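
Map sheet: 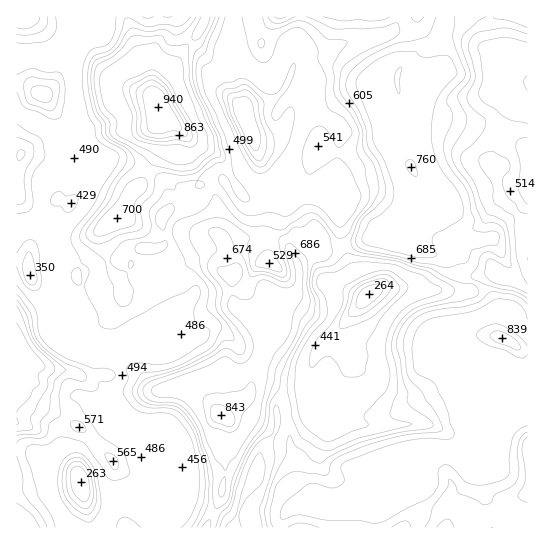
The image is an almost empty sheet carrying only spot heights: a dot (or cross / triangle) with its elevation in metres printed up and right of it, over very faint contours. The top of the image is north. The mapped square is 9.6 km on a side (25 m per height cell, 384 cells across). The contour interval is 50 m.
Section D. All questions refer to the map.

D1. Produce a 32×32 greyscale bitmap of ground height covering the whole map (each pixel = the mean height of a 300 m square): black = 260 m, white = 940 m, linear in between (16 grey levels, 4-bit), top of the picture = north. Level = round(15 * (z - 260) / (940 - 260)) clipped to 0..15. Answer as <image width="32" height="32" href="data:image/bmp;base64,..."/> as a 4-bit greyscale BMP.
<image width="32" height="32" href="data:image/bmp;base64,Qk12AgAAAAAAAHYAAAAoAAAAIAAAACAAAAABAAQAAAAAAAACAAATCwAAEwsAABAAAAAAAAAAAAAAABEREQAiIiIAMzMzAERERABVVVUAZmZmAHd3dwCIiIgAmZmZAKqqqgC7u7sAzMzMAN3d3QDu7u4A////AIdVRVVVV4VnmZqqqZmIiIh2UyRVVVaXV5qqqqqpiImIZUEVVVVWmFaaqqqqqpmZmGVBJWVVVplliYmqqqqqqqhlVFZlVVaqdXh3mqqqqqqoZlVlVVVYqpZ3ZWeJmqqqqJhmZVVVacyodlVVZneaqqqYdlVWd4rMuXZVVWZ4mqqqqXVVV5qqu7p1VVVWiaqqqqqHZVZ4qqqqhVVEVoqqqqqqdVVVVWiaqpZERFaaqqqrp1VVVVVVeJqnVERWmqqry5VVVVVVVWiqqWQzRoqqq7qFVVZmVVZ6qqqFMjVomaqqZVVWdmVWiqqqhUETVWeJmERVVnZlZpqZinVTI1Vod2Y0VVZmZmiahnqHZVZ4mYZlRFVnZnZ4mYeJiHiaqpmYhVVViYdmeJh3eIdpqqqpmXVVVWmod2d3VVZ2V5qqqpdlZURXmXZmZVVVVVWKqqqGVmVVVYmHZmVVVVVWeqqpdVd1VVVoiZhlRFVVVoq6qGVWdlVVaKqqhTJFZleaqpdlZ2VVV5vd2oQSRWVXqqqYdmZVRVis/8ljA0RVWKqqmHZVQzVprP64URNFVXmqqphlVTI1er3spkM0RVaKqqqoZVVERXqqupZVVVRWiaqqqnVVVVVnmqqXVVZVVniaqqllVWZVVXmYiGVWVVZ3eJmYZVWHVVVnZnl1ZnZ4iIiImId3"/>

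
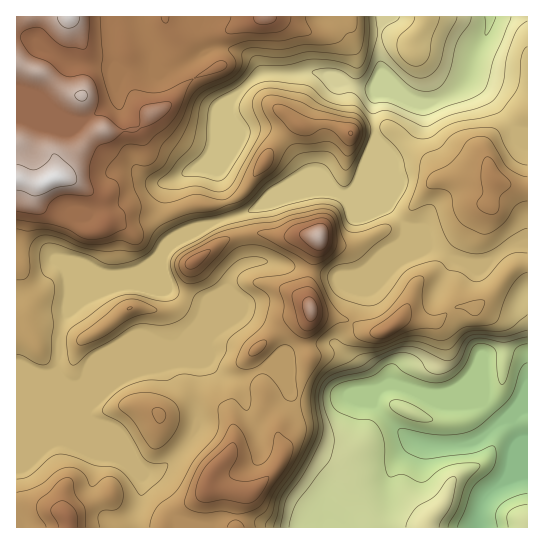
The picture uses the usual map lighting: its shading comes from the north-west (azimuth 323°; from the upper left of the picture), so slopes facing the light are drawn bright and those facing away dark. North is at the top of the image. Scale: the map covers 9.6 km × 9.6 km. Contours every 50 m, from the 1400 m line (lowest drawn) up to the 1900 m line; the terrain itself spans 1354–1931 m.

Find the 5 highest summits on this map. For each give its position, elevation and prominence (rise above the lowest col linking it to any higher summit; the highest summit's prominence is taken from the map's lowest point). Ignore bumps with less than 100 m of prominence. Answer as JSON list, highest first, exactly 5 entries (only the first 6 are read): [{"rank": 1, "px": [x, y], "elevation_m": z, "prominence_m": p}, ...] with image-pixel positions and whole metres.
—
[{"rank": 1, "px": [54, 178], "elevation_m": 1931, "prominence_m": 577}, {"rank": 2, "px": [318, 237], "elevation_m": 1900, "prominence_m": 264}, {"rank": 3, "px": [311, 309], "elevation_m": 1881, "prominence_m": 145}, {"rank": 4, "px": [67, 517], "elevation_m": 1838, "prominence_m": 166}, {"rank": 5, "px": [207, 487], "elevation_m": 1837, "prominence_m": 137}]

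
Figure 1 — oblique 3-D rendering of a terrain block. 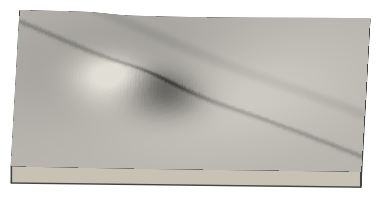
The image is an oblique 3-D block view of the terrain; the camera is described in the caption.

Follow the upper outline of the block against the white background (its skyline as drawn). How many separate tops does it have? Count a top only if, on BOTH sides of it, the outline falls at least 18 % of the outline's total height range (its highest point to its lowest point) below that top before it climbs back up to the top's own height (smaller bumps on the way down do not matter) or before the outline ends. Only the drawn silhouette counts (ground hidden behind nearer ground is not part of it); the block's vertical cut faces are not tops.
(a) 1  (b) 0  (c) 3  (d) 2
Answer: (b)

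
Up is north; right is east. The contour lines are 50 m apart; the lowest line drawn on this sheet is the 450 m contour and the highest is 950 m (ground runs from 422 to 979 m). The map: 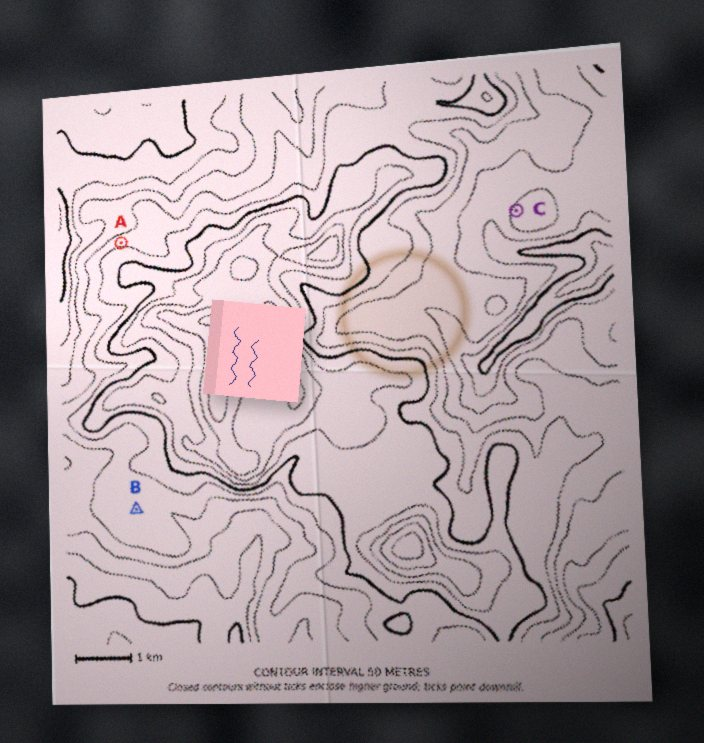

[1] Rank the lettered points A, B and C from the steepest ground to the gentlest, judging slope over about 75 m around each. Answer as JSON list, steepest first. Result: ["A", "C", "B"]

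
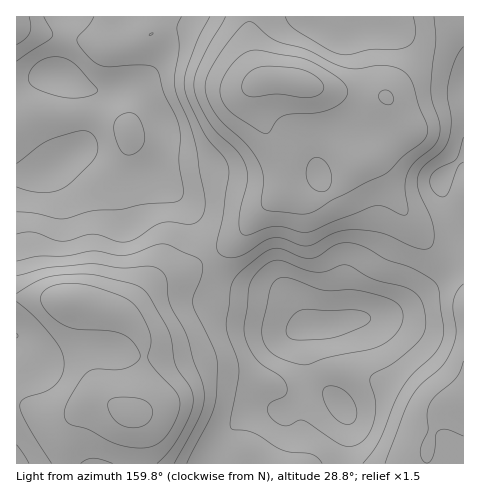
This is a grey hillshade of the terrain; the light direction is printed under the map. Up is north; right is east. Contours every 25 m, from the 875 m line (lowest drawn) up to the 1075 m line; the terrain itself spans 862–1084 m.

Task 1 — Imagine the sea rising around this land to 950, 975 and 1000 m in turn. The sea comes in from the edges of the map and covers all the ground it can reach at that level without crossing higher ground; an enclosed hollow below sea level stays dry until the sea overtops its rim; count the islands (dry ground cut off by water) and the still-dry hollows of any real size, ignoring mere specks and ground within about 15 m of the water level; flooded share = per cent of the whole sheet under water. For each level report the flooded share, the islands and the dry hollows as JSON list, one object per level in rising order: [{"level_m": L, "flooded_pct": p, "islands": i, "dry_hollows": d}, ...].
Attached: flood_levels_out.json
[{"level_m": 950, "flooded_pct": 37, "islands": 0, "dry_hollows": 0}, {"level_m": 975, "flooded_pct": 50, "islands": 0, "dry_hollows": 0}, {"level_m": 1000, "flooded_pct": 63, "islands": 0, "dry_hollows": 0}]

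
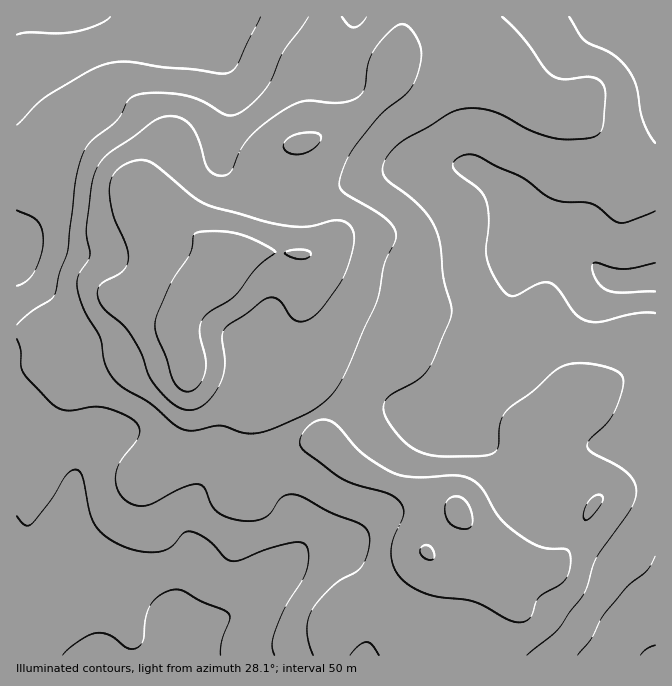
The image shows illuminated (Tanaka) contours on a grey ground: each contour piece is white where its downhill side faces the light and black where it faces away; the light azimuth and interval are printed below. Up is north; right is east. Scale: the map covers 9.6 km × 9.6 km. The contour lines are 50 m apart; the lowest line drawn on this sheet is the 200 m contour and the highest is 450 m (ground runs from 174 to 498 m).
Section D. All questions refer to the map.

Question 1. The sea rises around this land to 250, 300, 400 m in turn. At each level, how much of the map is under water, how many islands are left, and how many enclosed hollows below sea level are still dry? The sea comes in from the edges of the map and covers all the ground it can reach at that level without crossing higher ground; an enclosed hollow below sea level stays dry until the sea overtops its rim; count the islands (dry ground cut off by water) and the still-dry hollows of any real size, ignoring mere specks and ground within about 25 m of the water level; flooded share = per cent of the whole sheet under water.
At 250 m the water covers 19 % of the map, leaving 0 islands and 0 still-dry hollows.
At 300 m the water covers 46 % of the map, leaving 0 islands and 0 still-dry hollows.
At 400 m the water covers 92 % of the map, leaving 1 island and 0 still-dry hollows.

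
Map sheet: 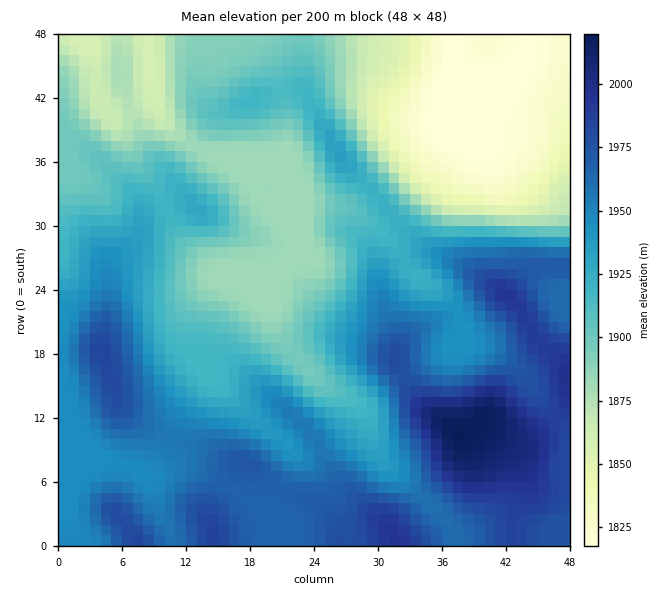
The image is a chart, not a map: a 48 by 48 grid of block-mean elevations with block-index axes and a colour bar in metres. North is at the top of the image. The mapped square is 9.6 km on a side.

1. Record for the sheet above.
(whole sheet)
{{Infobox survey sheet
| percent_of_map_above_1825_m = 94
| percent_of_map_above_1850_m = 89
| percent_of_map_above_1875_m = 83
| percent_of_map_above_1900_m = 67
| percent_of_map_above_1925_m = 50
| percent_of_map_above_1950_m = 34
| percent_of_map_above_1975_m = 14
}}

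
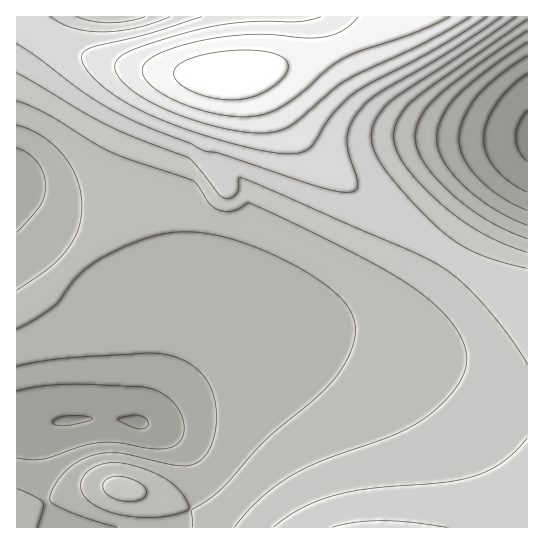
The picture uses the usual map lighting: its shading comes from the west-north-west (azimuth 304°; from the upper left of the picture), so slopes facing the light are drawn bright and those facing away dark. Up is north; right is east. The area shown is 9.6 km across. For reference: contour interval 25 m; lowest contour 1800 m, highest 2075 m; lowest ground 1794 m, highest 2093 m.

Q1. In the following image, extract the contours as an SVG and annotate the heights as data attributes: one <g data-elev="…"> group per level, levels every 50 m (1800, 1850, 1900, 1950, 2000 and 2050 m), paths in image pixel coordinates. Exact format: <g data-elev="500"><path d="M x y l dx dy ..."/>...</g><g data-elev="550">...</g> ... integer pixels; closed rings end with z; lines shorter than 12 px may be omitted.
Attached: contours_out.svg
<g data-elev="1800"><path d="M527 162l-8-11-3-13 3-15 8-12"/></g><g data-elev="1850"><path d="M17 391l24-5 26-2 82 4 14 6 11 9 8 12 2 14-1 8-3 5-6 4-7 2-16 1-30-6-18-1-20 4-40 13-12 1-14-2"/><path d="M527 210l-26-13-23-19-14-20-4-11-1-9 4-19 14-22 21-20 29-21"/></g><g data-elev="1900"><path d="M133 517l17 1 17-2 18-5 3-1 1-3-6-12-9-10-15-10-16-6-18-6-14 0-14 3-11 7-4 6-1 7 1 7 5 7 8 6 11 5z"/><path d="M17 329l20-11 17-12 23-29 22-18 19-9 23-10 17-5 17-3 19 0 20 3 23 6 22 8 27 12 24 13 19 13 14 14 10 14 2 16-4 19-10 20-10 13-12 12-57 49-41 46-12 9-17 11 1 17"/><path d="M527 239l-20-8-20-11-19-13-18-14-15-16-11-15-7-13-2-12 1-10 5-10 6-10 8-9 38-29 54-38"/><path d="M17 125l13 5 12 6 11 9 10 10 9 12 5 12 4 14 1 13-1 12-3 12-12 21-17 17-32 22"/></g><g data-elev="1950"><path d="M527 438l-10 12-12 11-13 8-14 6-29 7-75 6-36 6-35 13-16 10-14 10"/><path d="M527 268l-28-7-22-8-18-9-16-12-26-25-29-33-12-20-5-16 1-9 4-10 7-10 8-8 125-84"/><path d="M17 73l90 52 28 13 54 20 11 12 18 24 5 4 7 0 5-3 4-6-1-10 1-1 3 0 168 73 25 12 22 15 22 22 28 33 20 31"/><path d="M145 17l-18 4-17 2-17-2-16-4"/></g><g data-elev="2000"><path d="M202 17l-56 17-55 14-8 5-1 4 0 5 9 13 16 15 20 13 26 13 34 14 40 12 36 9 26 3 13-2 8-5 23-33 14-15 10-8 78-42 52-32"/></g><g data-elev="2050"><path d="M358 17l-8 8-8 6-19 6-17 1-33-3-26 0-30 3-30 6-22 7-14 7-8 8 0 8 5 8 9 8 13 8 19 8 37 10 17 1 15-1 15-5 14-8 19-14 23-21 17-11 68-24 36-16"/></g>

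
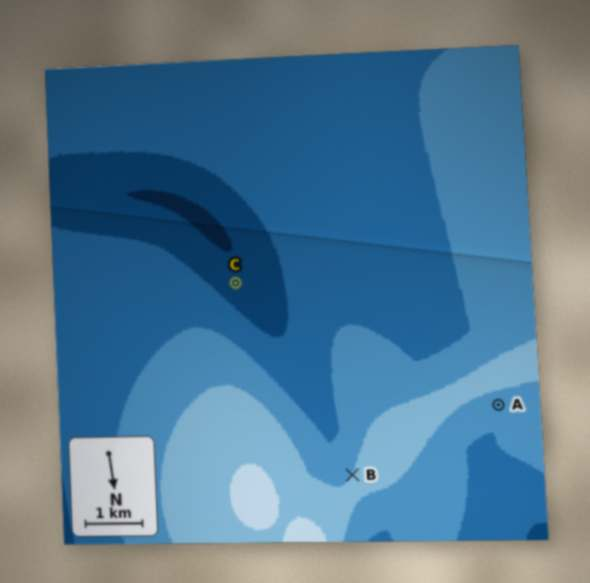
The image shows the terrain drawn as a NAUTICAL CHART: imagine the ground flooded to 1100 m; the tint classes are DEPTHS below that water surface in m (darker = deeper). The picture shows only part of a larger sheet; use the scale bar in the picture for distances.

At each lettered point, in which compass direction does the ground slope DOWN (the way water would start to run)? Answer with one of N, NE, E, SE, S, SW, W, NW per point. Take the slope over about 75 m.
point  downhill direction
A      N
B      SE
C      SW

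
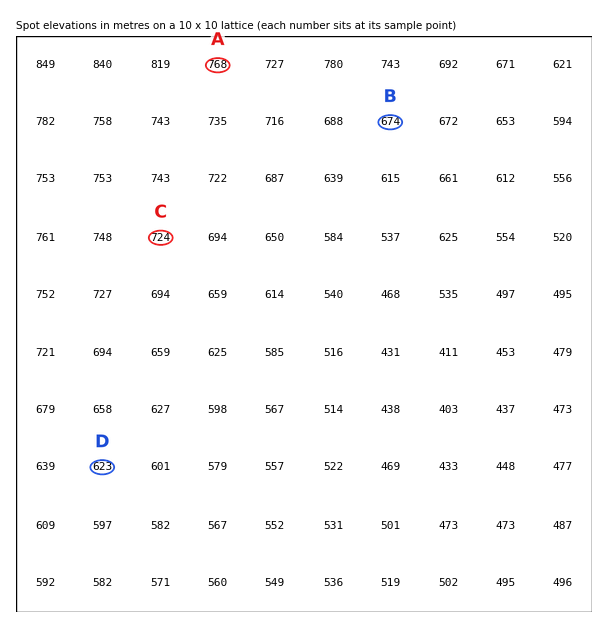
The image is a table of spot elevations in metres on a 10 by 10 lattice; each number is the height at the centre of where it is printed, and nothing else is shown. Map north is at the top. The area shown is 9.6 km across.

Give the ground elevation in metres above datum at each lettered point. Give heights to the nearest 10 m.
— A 770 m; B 670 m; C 720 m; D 620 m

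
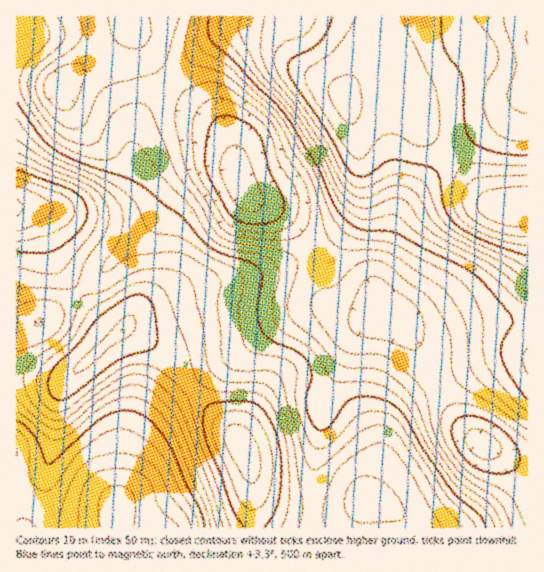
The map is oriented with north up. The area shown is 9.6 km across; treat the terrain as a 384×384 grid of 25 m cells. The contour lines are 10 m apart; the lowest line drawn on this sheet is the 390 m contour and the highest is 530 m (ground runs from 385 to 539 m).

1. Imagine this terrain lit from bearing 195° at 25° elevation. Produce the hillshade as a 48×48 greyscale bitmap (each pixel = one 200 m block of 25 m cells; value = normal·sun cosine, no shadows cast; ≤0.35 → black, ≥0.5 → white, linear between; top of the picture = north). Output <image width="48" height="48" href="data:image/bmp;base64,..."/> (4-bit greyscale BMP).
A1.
<image width="48" height="48" href="data:image/bmp;base64,Qk32BAAAAAAAAHYAAAAoAAAAMAAAADAAAAABAAQAAAAAAIAEAAATCwAAEwsAABAAAAAAAAAAAAAAABEREQAiIiIAMzMzAERERABVVVUAZmZmAHd3dwCIiIgAmZmZAKqqqgC7u7sAzMzMAN3d3QDu7u4A////AIiHd3d3eImau7uqmYd3iImZiHdlRDMzVYiId3d3eImrvLuqmId3eIiIh3ZlQyIjVomYd3d4iImrzMuqmHdnd4h3d2ZUMREjVomZiIiJmZmrzLupiHZmd3d2ZmVDIQEkVomZiImaqqqru7uph2ZmZ3ZmZmUyEBE0V4iZmZqqqqqru7updmVVZmZmZlQhABI1Z4iZmZqqqqqrvLuodlVVVVVmZUIQATRWeJmqqqmZqqqru7qHZVREVVVWVTIRI1Z4mru7uqmZmaq7u6h2VEREVVVVVDIjRnmrvN3cy6qZmqq7uYZVRENEVmVVQyI1aKvM3d3cy7uqqqu7qGREQzNFZmZUMzNGirzd3czLu7u7u7u7l0MzMzRWd2VUMzRXmrzMzKqqqrzLu7u6hkMiM0Vnd2VEMzRnmrvLu5iIiau7u7updUMzNFZ3dlREQ0Vniaq7qnd2eJq7zLuYZVRERFVmZUREREVniZqqqWZVVnmru7qHZlVVRERERERERFZ3iJmZmFVERWeJqph2ZmZmVEMzRERERFZ4iIiIh2VERWZ4mYdmZmZmVUMzRFVURWd4iIiHdnZlVmZnh3ZmZmZmZUREVWZlVmeImYiHd4iId2Vmd2ZmZmZmZlVVZndmZ4iZmZiIiJmqmGVFVmZmZmd3dmZmd4d3iJmZmZmZmqq7qGRERFVmZnd3d3d3iIiImaqqmZmau6q7qGVEREVmZnd3d3d4iIiImqqqqaqrvKqqmHZVREVWZmVmZnd4iIiZqruqqrvMzKqpmId2VERVVEM0RVZ4iImqu7u7vM3d3LqpmIiHZVREQyESI0VniJq8y7vM3e7u3LqpmZmHdlVEMhEAESRXiavMzMzN7v/+3bqqmZiHdmVUQyEAETRXiazMu7vN7//u3KqZmId3ZmZVQyIiI0VnmrzLuqvM3d3Mu4iId2ZmZmZVQyM0Vmd4m8zLqqq7u7qpmWVVVEREVVVUMiNWeIiJrN3LqqqqqYh3ZjMiIREjRVVDIjRniZmavd3Lu7upiHZVVREAAAAjRVVEM0V4maq7zdy7u7uph2VEMxAAAAEkVmVURVeImavN3duqq7uphlQzMxEAABNGZmZVVneImavN7cqZmqqphlRDMyIREjVndmZVZniImave7bmImZmYdlVERDMhI1Z3ZmZmZ3iJqrze7LmImZmIdmVVVUMiNWd3ZmZmd4iavN3u3KiIiYh3d2ZmZjIiRnd2ZmZneImrzu/+y5iIiId3d2ZmZjIjVndmZmZ3iZq97//tuYd3iHd3d3ZmZjNFZ3dmZmZ4iavN//7bmHd3d3d3d3d3dlZnh3ZmVWZ4mqze7+25h3d3d3d2ZneId3iamHdmVWZ4mrzd3cqHZmd3d3dmZneId4mrqYdmZmZ4mrzcupdmZmZ3d3ZmZnd3domqqYh3Zmd4mrzLqHZVVmZnd2ZmZnd2ZniIiId3d3d4iruph3ZVZmZmZmZmd3ZlVndmZ3d3d3d3iZmYh3dmZ3d3d3d3d2ZWZ2ZlVnd3d4d3eJmHeId3d3d3d3d3d2ZWeA=="/>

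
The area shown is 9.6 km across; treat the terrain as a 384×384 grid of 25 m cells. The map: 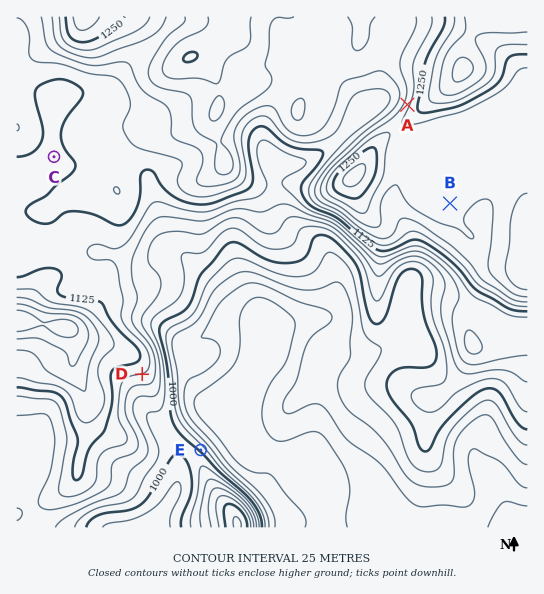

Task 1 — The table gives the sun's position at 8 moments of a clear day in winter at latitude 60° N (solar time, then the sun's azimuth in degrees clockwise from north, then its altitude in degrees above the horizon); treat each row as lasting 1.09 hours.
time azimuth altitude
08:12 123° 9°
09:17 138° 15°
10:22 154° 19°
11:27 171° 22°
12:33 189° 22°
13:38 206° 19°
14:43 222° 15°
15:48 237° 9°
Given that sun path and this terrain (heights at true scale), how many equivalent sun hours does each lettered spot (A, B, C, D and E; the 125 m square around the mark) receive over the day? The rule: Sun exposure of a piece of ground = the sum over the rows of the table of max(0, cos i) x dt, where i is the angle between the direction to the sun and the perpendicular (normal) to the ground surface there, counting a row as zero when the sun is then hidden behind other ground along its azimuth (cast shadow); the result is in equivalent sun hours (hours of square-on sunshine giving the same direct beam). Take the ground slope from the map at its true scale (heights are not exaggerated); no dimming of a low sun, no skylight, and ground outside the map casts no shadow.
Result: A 1.9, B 2.6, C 2.4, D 3.1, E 1.4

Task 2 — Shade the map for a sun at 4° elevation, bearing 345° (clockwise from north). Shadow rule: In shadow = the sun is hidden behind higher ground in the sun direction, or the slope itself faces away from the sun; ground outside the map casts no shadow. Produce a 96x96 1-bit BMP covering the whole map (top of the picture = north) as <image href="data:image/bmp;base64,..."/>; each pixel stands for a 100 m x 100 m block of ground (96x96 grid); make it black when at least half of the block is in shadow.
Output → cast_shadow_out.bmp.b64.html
<image width="96" height="96" href="data:image/bmp;base64,Qk2+BAAAAAAAAD4AAAAoAAAAYAAAAGAAAAABAAEAAAAAAIAEAAATCwAAEwsAAAIAAAAAAAAA////AAAAAAAB///gAB8AAAAAAAAD///wAAAAAAAAAAAD///wAAAAAAABAAED///wAAAAAAADgAMB///wAAAAAAAHgAEA///wAAAAAAAPgAEAf//4AAAAAAAPgBgAH+/4AAAAAAAPgBwADg/4AAAAAAAfADwAAB/4AAAAAAAfAHwAAH/4AAAAAAAeDvwAAP/4AAAAAAAOH/wAAf/4AAAAAAAAP/wAAf+AAAAAAAAAf/wAA/8AAAAAAAAA//wDAfwAAAAAAAAA//0HA+AAAAAAAAAA//0fg4BwAAAAAAAB//0/h4DwAAAAAAAB//0/z8H4AAAAAAAB//l/x8P4AAAAAAAB//h/x+f4AAAAAAAB//j/we/4AAAAAAAA//j/4H/4AAAAAAAAf/j/4B/4YAAAAAAAP/j/4B/4+AQAAAAAH/n/8B/w/B+AAAAAH///8B/w/n/gAAEAH///4R/h/v/gAAfAH/84A//jn//wAB/wH/94B/+Dz//wAD/4H/98B/wHwf/wAH/8D/9/98AH4f/wAP/8B////4AP8//wAf/+AB///gAP9//wA//+AD//+AAf///4A//+AD//4AA////8B//+AH/4AAB////+H//+AP8AAAD/////P//+Af8AAAP/////////A/8AAAP/////////h/8AAAP///////////8AAAB///////////8AAAAA//////////8AAAAAf/////////8AAAAAP/////////8AAAAAf////////+AAAAAAf////////AAAAAEA////////+AAAAAPB////////+AAAAAfB////////+AAAAAfn////////8AAAAA//////////4AAAAA/////v////wAAAAA////+P////gAAAAA////4f////AAAAAA////4///j+AAAAAA////5///h8AAAAAAf///////x4AAAAAAP///////wwAAAAAAH///////wAAAAAAAB///////wAAAAAAAAf//wgP/wAAAAAAAAAf/gAD/wAAAAAAAAAD/AAAfwAAAAAAAAAB/MAAHwAAAAAAAAAA+ePADgAAAAAAAAAAA/fgAAAAAAAAAD4AB//wAAAB4AAAAD+AB//wAAAH8AAAAD/gD//4AIB/+AAAAATwH//8AMH//AAAAAAcP//8AP///AAAAAAH///+AH///AAAAAAD///+AD///AAAAAAB/+AOAB///gAAeAAA/+AHAA///gAA/AAAf+ADAAf//gAD/gEAP8ABgAP//gAH/w/AH8AAwAH//8AP/x/gB8AA+AB//8AP/x/wAIAA/gA//8A//x/4AAAA/wAP/8B//wf4AAAA/gAH/8H//wP4AAAAfAAD/8H//4D4AAAAMAAAf8P//4AQAAAAAAAAB8H//8AAGAAAAAAAB8D//+AAHAAAAAAAD8D//+AACAAAAAAAD8A///AAAAAAAAAAH8Af//AAAAAAAAAAH8AH//gAAAAAAAAAP8AD//gAAAAAAAAAHAAAIPAAAAAAAAAAAAAAAAAAAAAAAAAAAA="/>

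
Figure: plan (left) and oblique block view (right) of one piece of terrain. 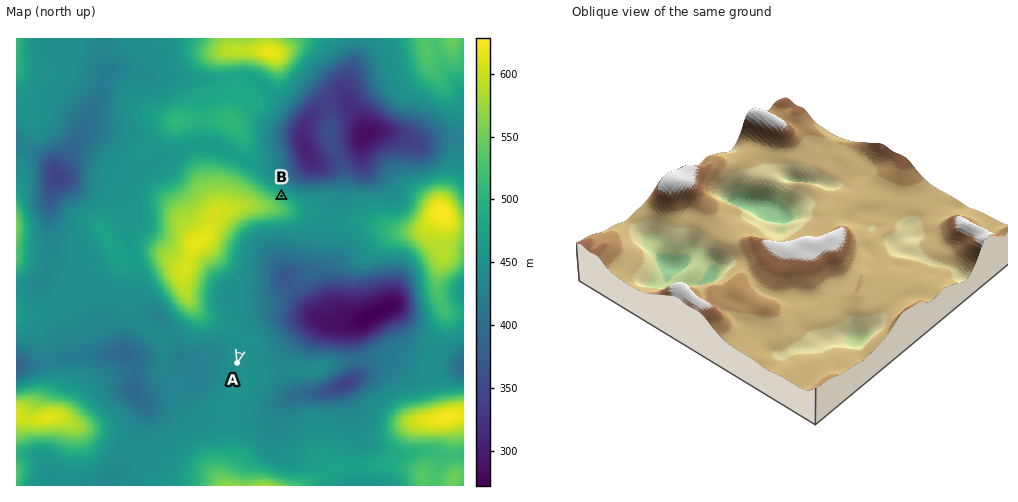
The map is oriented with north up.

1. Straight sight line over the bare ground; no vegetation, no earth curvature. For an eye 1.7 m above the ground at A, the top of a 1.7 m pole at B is out of sight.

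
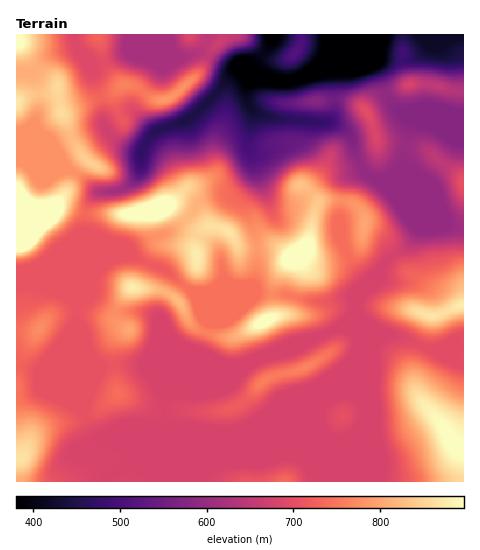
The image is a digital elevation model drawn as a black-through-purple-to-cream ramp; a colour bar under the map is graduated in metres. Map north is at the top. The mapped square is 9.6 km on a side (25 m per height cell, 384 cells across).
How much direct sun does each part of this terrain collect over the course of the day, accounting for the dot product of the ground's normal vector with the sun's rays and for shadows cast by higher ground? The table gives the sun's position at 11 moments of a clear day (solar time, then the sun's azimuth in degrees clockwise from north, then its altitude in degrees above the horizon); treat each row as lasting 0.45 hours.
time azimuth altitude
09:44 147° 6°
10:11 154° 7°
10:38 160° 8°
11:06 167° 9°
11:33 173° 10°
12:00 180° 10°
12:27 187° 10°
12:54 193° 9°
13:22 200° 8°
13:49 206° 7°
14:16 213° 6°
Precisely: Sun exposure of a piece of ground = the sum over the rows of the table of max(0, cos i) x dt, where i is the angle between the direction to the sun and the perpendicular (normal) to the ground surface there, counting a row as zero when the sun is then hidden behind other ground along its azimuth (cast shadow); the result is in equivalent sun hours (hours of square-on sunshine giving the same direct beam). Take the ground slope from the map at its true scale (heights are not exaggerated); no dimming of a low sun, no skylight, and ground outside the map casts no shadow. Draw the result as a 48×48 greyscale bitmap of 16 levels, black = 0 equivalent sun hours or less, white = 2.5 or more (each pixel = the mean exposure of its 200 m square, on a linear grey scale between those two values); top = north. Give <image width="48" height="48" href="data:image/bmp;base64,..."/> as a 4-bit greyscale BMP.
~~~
<image width="48" height="48" href="data:image/bmp;base64,Qk32BAAAAAAAAHYAAAAoAAAAMAAAADAAAAABAAQAAAAAAIAEAAATCwAAEwsAABAAAAAAAAAAAAAAABEREQAiIiIAMzMzAERERABVVVUAZmZmAHd3dwCIiIgAmZmZAKqqqgC7u7sAzMzMAN3d3QDu7u4A////AHdUM0REREREREREMiIhEjRERERERFVVZZmFQ0REREREREREMyIhATRERERERWZnd1aHVEREREREREREREREM0REREREVWZmdjRnZURERERERERERERERERERERFZmZmZBJGd2VERERERERERERERERERERFZ2ZmQxEkZ3ZlRERERERERERERERFZkRFVmd1MxASNEV3ZVVVVVZ4h2RERERFVlREVnhjIhABEkRXiHZURVVVZ3dUREREM0RFVnZCECERNERFZ2VEQzIREld1REREIkRFVmMQAEMzRERERENERERDITeYZERERERFVTEAAERERERDMiNEREREQyNqu5ZEREREMxERETRERERDIjNERERERCACWKuVRERDIQAAAEVUREREREREREREREIAABSaZEREIQAAElZ0RERWd3VERERGqoUhAAAWhkREIAATM1aHRERXiahERFeszN2nMhAANURDIRJENFV3ZERWaJdUR7yWRs/+uGQgAkRDNGmpZDNGZUVmVDREWqUhADjf/+yWRERGis3u2zITVVVEMQJEeVJEMQAmm6iIdUWKvdua3zIRI0MiRmeJuTNEQxAAAAATVUVmVTEBWTMhJEQyWu/+oyREQyEAABNVREMRAAAAADNEREREVoh1ECVUQzIQFJzahkQhAAAAEURERERDMQAAAZ22RVRHm7upiGRDIgAREkRERERDAAAAFqqFaHZnu5ZVZndDMyERANlURERDEAAUeGVVaHZVaIdURXhkIQEhEP+2REREMQJpl1RXiGVUIUZCNHh1MQAAAP/qZEREM0ZUQyJJpjNDAAIyNWd2UwAAAGrvt1RFi8qFMjR5cyMgAAEzRFZ2MQAAABTP+3eK7//+pSNDEBIQABJEREVkESMhEwAnq4ZniJrO2UIQABEAIyJWVVMhEjQzVgAAJ3IAAAATV2MQARABRDNHd0EAE0REaAAABHMAAAAAAmUxEhABRmQiIQABM0REaAAAATYxAAAAAUVFMQABNWMAAAACNERFZgAAACnsUAAAAAAkMQAAAAAAAAAjNERXUwAAAVumEAAAAAABEAAAAAABAAFFREaHMBABJGQQAAAAAAAAAAAAAAACIRNmVFZjECESNDEAAAAAAAAAAAARAAAAIhR2VEQhADMzRCEAEgAAAAAAAQEREAAAATVURDEBI0RGZjIRNUAAAAAAERAAAAAAAUZCIiEjRJZXh1QyRVQQAAAAERAAAAAABHdCI0RERJhlVEZmVFv+kQAAEREjMzMzRYUiNERERFeGQyNXd4ms/3AAARI0NGiGVCATV3ZniRNVVCEkaJYQKfxBAREAAAABEAATa7qqhxIjQyESNEIAAY/VEQAAAAAAAAAAJWZTETMyESIiEAAAAAWnIREAAAAAAAAAAAAAAGUxABNDAAAAAABJUiNGmUAAAAAAAAAAAKhSASNVEAARAAA72XYyNpUAAAAAAAAAAIdlMjV2QRIiI0Q37/xAAUYwAAAAAAAAATRDMyRUVDMzNXYzWadBEjQxAAAAAAAAEQ=="/>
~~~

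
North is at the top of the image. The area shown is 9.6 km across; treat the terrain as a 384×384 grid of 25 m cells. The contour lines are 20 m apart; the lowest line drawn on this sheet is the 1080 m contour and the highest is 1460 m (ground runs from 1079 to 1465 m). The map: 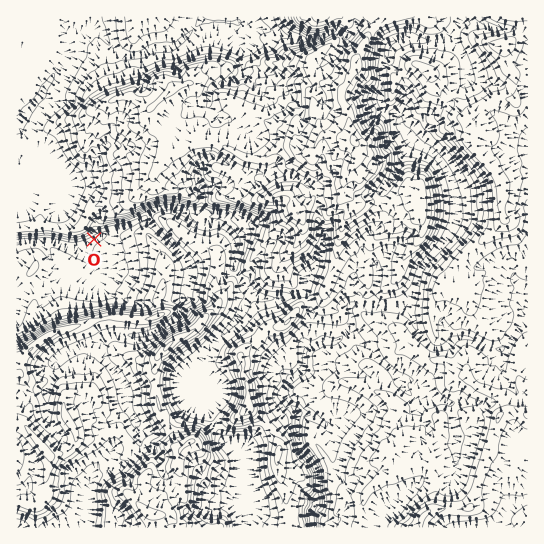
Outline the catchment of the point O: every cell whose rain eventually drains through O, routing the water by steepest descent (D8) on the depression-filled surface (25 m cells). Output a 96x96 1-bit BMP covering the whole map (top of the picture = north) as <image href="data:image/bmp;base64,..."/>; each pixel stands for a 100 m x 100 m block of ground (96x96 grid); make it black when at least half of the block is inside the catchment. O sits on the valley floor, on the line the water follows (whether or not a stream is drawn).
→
<image width="96" height="96" href="data:image/bmp;base64,Qk2+BAAAAAAAAD4AAAAoAAAAYAAAAGAAAAABAAEAAAAAAIAEAAATCwAAEwsAAAIAAAAAAAAA////AAAAAAAAAAAAAAAAAAAAAAAAAAAAAAAAAAAAAAAAAAAAAAAAAAAAAAAAAAAAAAAAAAAAAAAAAACAAAAAAAAAAAAAAADgAAAAAAAAAAAAAADwAAAAAAAAAAAAAAD+AAAAAAAAAAAAAAD+AAAAAAAAAAAAAAD+AAAAAAAAAAAAAAB+AAAAAAAAAAAAAAB8AAAAAAAAAAAAAAD8AAAAAAAAAAAAAAH+AAAAAAAAAAAHwAP+AAAAAAAAAAAH4Af/AAAAAAAAAAAP4Af/4AAAAAAAAAAf/w//8AAAAAAAAAA/////+AAAAAAAAAB//////AAAAAAAAAA//////4AAAAAAAAA//////8AAAAAAAAA//////+AAAAAAAAA///////AAAAAAAAA///////AAAAAAAAA///////AAAAAAAAA//////+AAAAAAAAA//////+AAAAAAAAB//////+AAAAAAAAB//////+AAAAAAAAB//////+AAAAAAAAB//////8AAAAAAAAA//////8AAAAAAAAAf/////+AAAAAAAAAP//////AAAAAAAAAH//////wAAAAAAAAB//////wAAAAAAAAAP/////4AAAAAAAAAB//////gAAAAAAAAAHA////wAAAAAAAAAAAf///wAAAAAAAAAAAf///4AAAAAAAAAAAf////AAAAAAAAAAAf////wAAAAAAAAAAf////wAAAAAAAAAAf////4AAAAAAAAAAP////4AAAAAAAAAAP////4AAAAAAAAAAP////8AAAAAAAAAAP////8AAAAAAAAAAP////8AAAAAAAAAAf////8AAAAAAAAPAf////8AAAAAAAAf//////8AAAAAAAA///////+AAAAAAAA///////+AAAAAAAB///////+AAAAAAAB///////+AAAAAAAB////////AAAAAAAA////////gAAAAAAAf///////wAAAAAAAAf//////gAAAAAAAAP//////AAAAAAAAAH//////AAAAAAAAAD//////AAAAAAAAAB//////AAAAAAAAAA//////AAAAAAAAAAf/////gAAAAAAAAAf/////wAAAAAAAAAP/+P//wAAAAAAAAAH/4D8/wAAAAAAAAAB/gAA/wAAAAAAAAAAOAAA/gAAAAAAAAAAAAAAcAAAAAAAAAAAAAAAAAAAAAAAAAAAAAAAAAAAAAAAAAAAAAAAAAAAAAAAAAAAAAAAAAAAAAAAAAAAAAAAAAAAAAAAAAAAAAAAAAAAAAAAAAAAAAAAAAAAAAAAAAAAAAAAAAAAAAAAAAAAAAAAAAAAAAAAAAAAAAAAAAAAAAAAAAAAAAAAAAAAAAAAAAAAAAAAAAAAAAAAAAAAAAAAAAAAAAAAAAAAAAAAAAAAAAAAAAAAAAAAAAAAAAAAAAAAAAAAAAAAAAAAAAAAAAAAAAAAAAAAAAAAAAAAAAAAAAAAAAAAAAAAAAAAAAAAAAAAAAAAAAAAAAAAAAAAAAAAAAAAAAAAAAAAAAAAAAAAAAA="/>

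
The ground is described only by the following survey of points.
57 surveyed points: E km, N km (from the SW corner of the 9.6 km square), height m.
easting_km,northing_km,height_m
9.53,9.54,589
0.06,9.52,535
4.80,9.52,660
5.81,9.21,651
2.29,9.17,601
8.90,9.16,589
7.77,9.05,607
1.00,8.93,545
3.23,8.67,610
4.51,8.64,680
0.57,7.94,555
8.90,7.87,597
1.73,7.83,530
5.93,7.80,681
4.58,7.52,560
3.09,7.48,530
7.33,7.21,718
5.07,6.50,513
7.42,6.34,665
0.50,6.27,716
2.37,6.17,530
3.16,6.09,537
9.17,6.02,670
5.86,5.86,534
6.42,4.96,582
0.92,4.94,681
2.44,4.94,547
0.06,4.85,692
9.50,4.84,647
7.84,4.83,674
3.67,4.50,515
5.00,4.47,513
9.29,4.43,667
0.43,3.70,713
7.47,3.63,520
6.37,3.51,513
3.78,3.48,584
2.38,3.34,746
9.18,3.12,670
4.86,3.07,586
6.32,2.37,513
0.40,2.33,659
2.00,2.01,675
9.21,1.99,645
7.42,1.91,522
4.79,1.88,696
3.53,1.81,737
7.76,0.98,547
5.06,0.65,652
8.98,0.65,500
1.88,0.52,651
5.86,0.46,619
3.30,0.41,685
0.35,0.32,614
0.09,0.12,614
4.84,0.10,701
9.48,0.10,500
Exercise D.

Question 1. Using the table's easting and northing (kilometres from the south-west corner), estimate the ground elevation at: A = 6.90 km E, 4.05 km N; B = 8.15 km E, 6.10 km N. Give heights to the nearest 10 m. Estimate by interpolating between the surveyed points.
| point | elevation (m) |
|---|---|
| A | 560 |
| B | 650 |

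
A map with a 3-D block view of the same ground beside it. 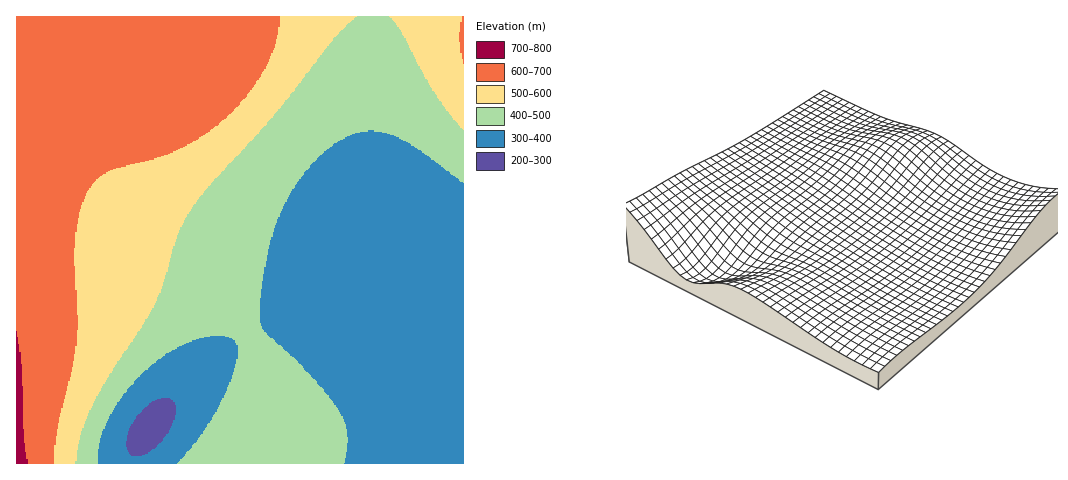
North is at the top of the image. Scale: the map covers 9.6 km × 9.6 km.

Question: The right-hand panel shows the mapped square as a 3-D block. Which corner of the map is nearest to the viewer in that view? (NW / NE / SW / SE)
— SE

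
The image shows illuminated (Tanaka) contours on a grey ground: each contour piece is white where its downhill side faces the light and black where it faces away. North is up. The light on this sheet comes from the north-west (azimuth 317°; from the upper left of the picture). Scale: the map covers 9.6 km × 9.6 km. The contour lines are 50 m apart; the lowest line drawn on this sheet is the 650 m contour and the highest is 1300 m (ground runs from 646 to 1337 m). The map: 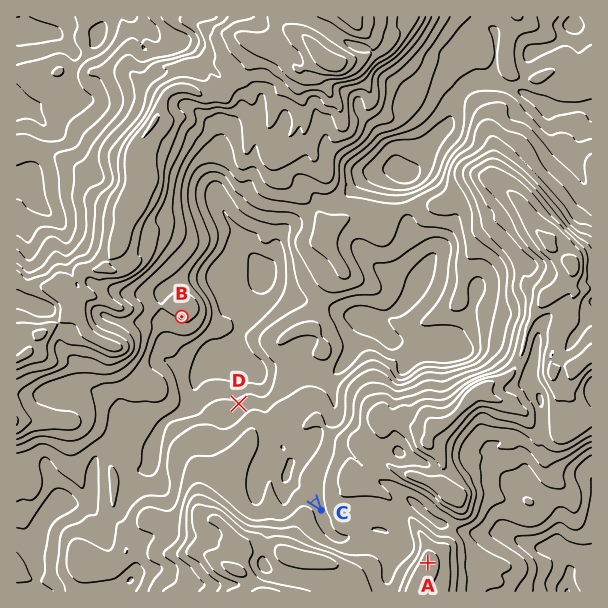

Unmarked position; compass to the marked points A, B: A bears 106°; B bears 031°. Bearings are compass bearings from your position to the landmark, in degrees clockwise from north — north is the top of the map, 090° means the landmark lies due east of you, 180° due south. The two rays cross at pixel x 92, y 466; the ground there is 790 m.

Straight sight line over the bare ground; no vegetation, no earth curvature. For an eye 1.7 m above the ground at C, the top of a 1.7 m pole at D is hidden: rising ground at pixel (271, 446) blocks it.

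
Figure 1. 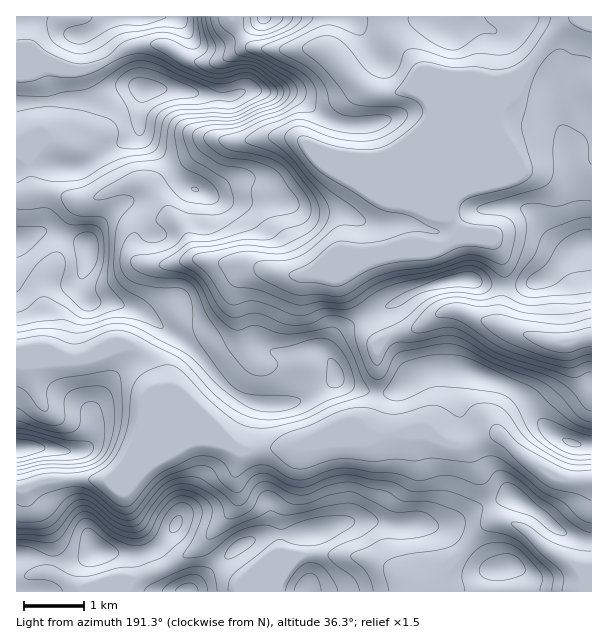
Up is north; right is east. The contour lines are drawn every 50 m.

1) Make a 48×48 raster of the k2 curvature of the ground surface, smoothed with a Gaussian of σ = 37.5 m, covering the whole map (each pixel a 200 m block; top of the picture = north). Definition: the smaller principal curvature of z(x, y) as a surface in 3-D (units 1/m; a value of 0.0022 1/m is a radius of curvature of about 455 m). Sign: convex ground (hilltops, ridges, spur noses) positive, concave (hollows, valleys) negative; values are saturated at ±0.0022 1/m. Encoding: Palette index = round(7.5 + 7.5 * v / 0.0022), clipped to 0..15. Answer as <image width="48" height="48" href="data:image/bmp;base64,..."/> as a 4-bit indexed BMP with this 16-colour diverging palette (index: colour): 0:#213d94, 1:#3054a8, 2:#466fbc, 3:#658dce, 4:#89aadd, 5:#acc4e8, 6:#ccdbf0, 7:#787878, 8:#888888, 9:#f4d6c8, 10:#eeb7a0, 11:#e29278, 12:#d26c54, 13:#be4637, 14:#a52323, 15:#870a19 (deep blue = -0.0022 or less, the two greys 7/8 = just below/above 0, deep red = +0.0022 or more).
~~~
<image width="48" height="48" href="data:image/bmp;base64,Qk32BAAAAAAAAHYAAAAoAAAAMAAAADAAAAABAAQAAAAAAIAEAAATCwAAEwsAABAAAAAAAAAAlD0hAKhUMAC8b0YAzo1lAN2qiQDoxKwA8NvMAHh4eACIiIgAyNb0AKC37gB4kuIAVGzSADdGvgAjI6UAGQqHAGeHVFd2ZXm5ZUd3Kph3mGZ3d3ZEM0ZlV1RVVUI0MRWGRUV3J6hnhlZ3d2aJiHiFV4dmaJhndiA1V3RHckRERFZndlWJioYyNIhlWKlmZ3QSWIhTQyIzRWZVVlNoiWEDZ3dEaYZlNWhhFpmFaJl3d2d3d4U2dQBodkRFepZCJpqFEWd2aIh4h2eJd4hTIAaIdUREeZYxWJqXYjRFRnd4mGZ5h4hlNWeGVGdkV3QSWIqndhWJVWd4hmZXd4dlaYZ2ZjVlRDBDJoh2ZReZZViIhohmZ4dliYZUVgAAAAF3I2dVVSeHVFeJhndlZ4dWiGMhAHVEVlIXchR4hjVVRUNEREVWZnZndRACRJd3iagkd2I1VFQ0ZmVUVWZ3dmZnYQJYqIl2Vnhhd3dkVlZVVnd3d3d3ZmZVMUeJlmZCJGhyZ3d3dGVEMjV3d3Znd4h1NXiHZUMSV3iER3d3NVZ4d1M0VmZWZ3d1Vnd2VGQ2iZiFR3dyV4iIiIdURWdlZmZVZnd3ZHVniJh1N3c1eHd3d3aIVVmXZmVmZ4h4ZXZ3d3dlVVRXh3Zmd3aaYyeHd3eId4iHR2ZlVVZ3d2Rnd2ZmZ2aJcheHd3iId3h2Snd3VWVnZTV3dmZ3d2eIciiIiIh3ZmZUWCNDVDZlI2d3Z2eHd4mHUjVniIh2VTIRElRFdUIiV4h3dliHZ3dmRUIRV4dUMREzIYd2V3VWZ3Z3dUiHZmeWV3dRA1MRI1Z4hnZlWqZnd2eHZFd4dWiEZ3iGIAAkV4dmdpZWd3d3d3iYVFeHdWZVeIiHVDV2R4dnh4ZWh0Rld3m3RVZmVEMzV4iHd3imJamHd3ZVZ3RFVEZkRmUyI1Z2I1ZmZ3q2JJh3eHZUV5dDIQAAE0MSRDV3dTIRAUd0JWZ3d5dkWZgzaIYiMzNoh1NGVWd3YxIiNnd4iId1SqY0eac4mGaId4VGd2Vmd2ZmRnd4iXeXRnVFZ3Rod3d2aJdGiHd3d2QzRGdmeGeHVFVnZlRUZ3d3iZZXh2ZlZ1eIZndmZmZlM0Z4dkZ4iHZ3iZVndFZ3d1V4eIh3ZlQyMzNWZVephmZ3eHVlN3d3d3YyJGZnd3Z3iWQ0RWZ4Znd4h1M1d3d3d3d3dTVnd3aIiHdkRFVXdoiJlxN3d3d3d3d3d1Z3d3ZnZndmhlZWZVZ3YydTM0d3d3d3d2eId3d2Z3doqFZTEAASISE1ZlJXd3d3dneIh2Znd2ZnmGMAASERIleIiZc0d3d3d3d4d3ZmZndnZCE2aIZVU2dmeJiFZ3d3eHd3eId3h3dWZVWIaadoZFZVVVZ1Z3d3d3d3eHd4h3VYqHeIV4mZdnZmYyI1d3d3d2h3d0RmVmZ6mIeHVZuXZ3ZlRGY3d3d3d1iHd3dmQiNpmIUwA4uFZmVEWKlUQyNFVFeHd3dSNTEDZkABEAIRM0RFeJhUV4ZndzR4eFVHmYYgAAF4ZiAAACRWd3ZWeadnmXJYd2VomHdUQzZ2RBOHZURWd2ZneZdniIY2dnZmVWh3p2qFMyfph2Vph2Z3iIhniIlVVg=="/>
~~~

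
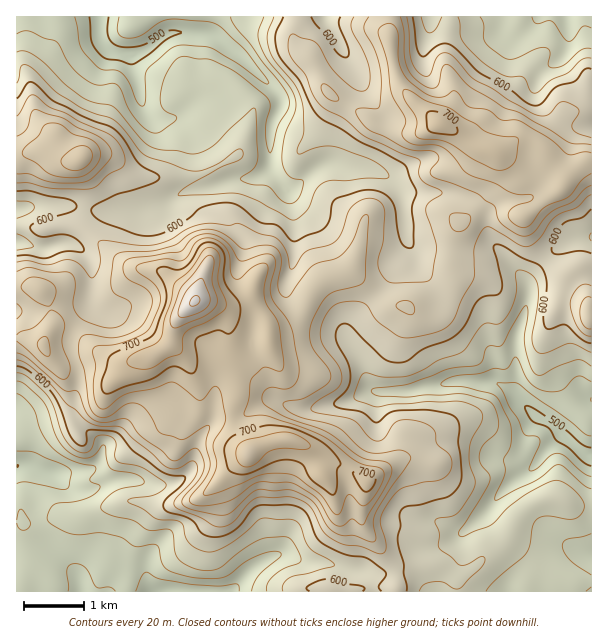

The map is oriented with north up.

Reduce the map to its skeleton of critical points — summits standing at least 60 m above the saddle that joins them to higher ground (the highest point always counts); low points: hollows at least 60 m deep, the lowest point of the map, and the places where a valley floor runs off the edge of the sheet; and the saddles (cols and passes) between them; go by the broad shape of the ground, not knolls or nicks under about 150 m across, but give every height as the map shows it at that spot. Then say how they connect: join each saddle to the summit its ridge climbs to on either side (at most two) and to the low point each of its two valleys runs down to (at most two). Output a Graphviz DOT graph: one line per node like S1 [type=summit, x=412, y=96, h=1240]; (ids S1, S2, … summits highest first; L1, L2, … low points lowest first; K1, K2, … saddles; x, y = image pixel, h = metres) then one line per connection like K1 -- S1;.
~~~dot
graph terrain {
  S1 [type=summit, x=195, y=300, h=783];
  S2 [type=summit, x=440, y=123, h=713];
  S3 [type=summit, x=81, y=159, h=692];
  L1 [type=low, x=99, y=18, h=491];
  L2 [type=low, x=590, y=456, h=492];
  L3 [type=low, x=18, y=465, h=500];
  L4 [type=low, x=567, y=17, h=525];
  K1 [type=saddle, x=75, y=360, h=657];
  K2 [type=saddle, x=389, y=17, h=654];
  K3 [type=saddle, x=446, y=302, h=625];
  K4 [type=saddle, x=545, y=260, h=603];
  K5 [type=saddle, x=395, y=572, h=603];
  K6 [type=saddle, x=84, y=209, h=601];
  K1 -- S1;
  K1 -- L1;
  K1 -- L3;
  K2 -- S2;
  K2 -- L1;
  K2 -- L4;
  K3 -- S1;
  K3 -- S2;
  K3 -- L1;
  K3 -- L2;
  K4 -- S1;
  K4 -- S2;
  K4 -- L2;
  K5 -- S1;
  K5 -- L2;
  K5 -- L3;
  K6 -- S1;
  K6 -- S3;
  K6 -- L1;
}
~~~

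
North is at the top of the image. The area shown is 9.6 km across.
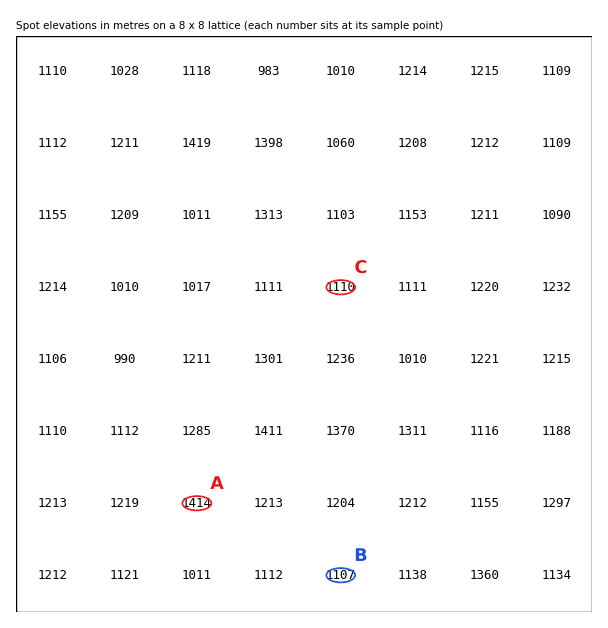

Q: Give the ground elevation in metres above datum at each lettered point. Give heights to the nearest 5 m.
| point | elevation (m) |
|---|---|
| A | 1415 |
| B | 1105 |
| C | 1110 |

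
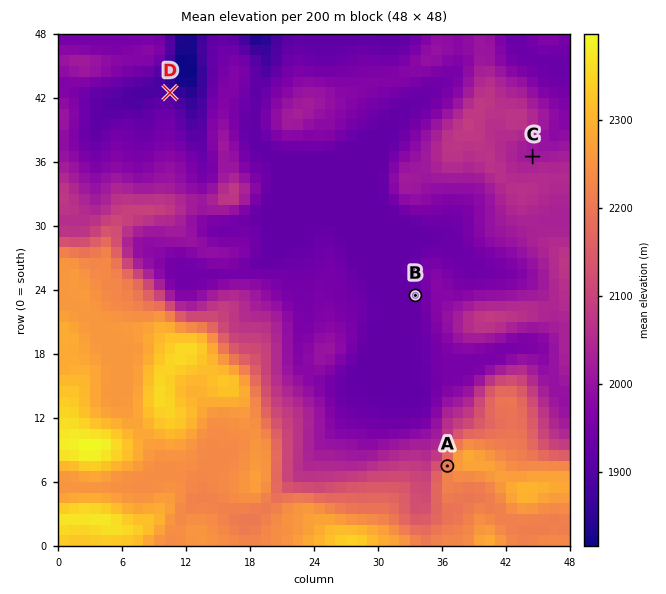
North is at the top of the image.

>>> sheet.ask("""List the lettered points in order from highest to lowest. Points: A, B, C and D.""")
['A', 'C', 'B', 'D']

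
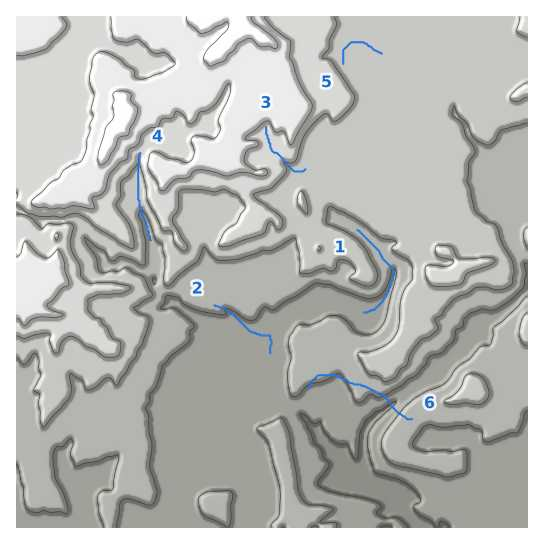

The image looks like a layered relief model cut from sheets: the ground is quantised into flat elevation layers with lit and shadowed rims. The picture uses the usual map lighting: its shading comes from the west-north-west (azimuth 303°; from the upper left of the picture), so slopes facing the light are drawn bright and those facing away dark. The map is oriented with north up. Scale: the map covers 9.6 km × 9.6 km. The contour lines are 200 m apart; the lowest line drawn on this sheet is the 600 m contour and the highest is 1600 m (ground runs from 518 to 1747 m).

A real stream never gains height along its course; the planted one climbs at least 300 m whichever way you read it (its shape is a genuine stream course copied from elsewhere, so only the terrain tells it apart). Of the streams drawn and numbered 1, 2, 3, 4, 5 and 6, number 6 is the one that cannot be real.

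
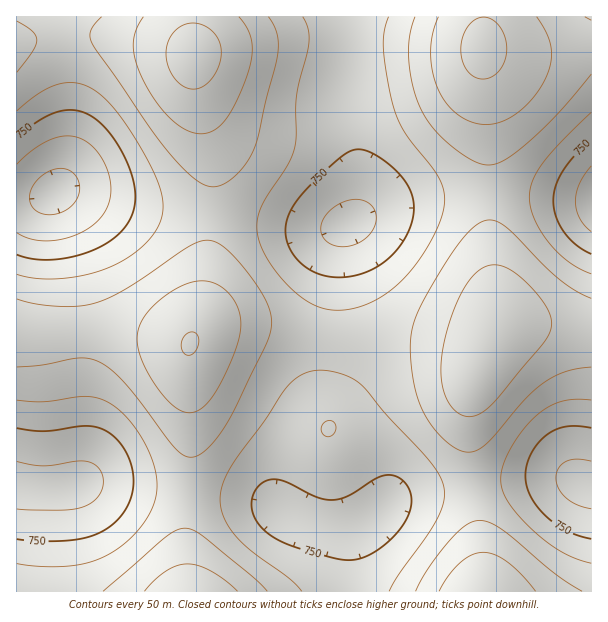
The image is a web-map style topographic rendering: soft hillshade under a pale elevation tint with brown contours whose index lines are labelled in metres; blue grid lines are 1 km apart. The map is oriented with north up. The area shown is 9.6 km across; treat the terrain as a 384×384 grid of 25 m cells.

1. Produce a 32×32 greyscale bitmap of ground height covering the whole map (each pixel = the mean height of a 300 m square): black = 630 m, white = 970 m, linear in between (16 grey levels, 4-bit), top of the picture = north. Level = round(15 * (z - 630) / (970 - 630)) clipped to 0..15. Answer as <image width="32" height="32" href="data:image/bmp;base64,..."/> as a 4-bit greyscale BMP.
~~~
<image width="32" height="32" href="data:image/bmp;base64,Qk12AgAAAAAAAHYAAAAoAAAAIAAAACAAAAABAAQAAAAAAAACAAATCwAAEwsAABAAAAAAAAAAAAAAABEREQAiIiIAMzMzAERERABVVVUAZmZmAHd3dwCIiIgAmZmZAKqqqgC7u7sAzMzMAN3d3QDu7u4A////AJmZmrzd3LqHdmZ4q97ty6l3eImrzMuodmZWZ5rN3LqYZmZniquph2VVVVaJu7uYdkREVniamHZVVVVVeJqphlUzM0VomZdlVVVVVWeZmGVDMzM0V4mHZVVWVVVniYdUMzMzNFeJmHZmZmZWZ4mHVDM0MzRnmph2Z3d2ZniZl1QzVVRVeKqph3d3d3eJqqhlRGZmZom7uph3d3d4mry5hmZ3d3ibzMuYd3d3iavNy5h3mYiJrN3cqYd3eIms3dypmaqZmrze3LmIiIiJrN3dy6qqqqvN7u26mIiImazd7cy7uqqrze7typmIiJmr3e3cu6qqq7zd3cqYiIiJq83d3LuZmZqrzdy6mHd3iJvN3cuqh3iImrvLqYdlVmeavMy6mGVWZ4mquph1RERWiavLqYZDNFZ4maqYZUMzRXiauphkIiI0Z4mZh2VDM0VnmqmGUxERJFeJmZhlQzNFZ4mZhkIRASNXiaqYdlRERWeJmYZDIREkZ5qqqYdlVVZ4mamHVEIiNXiru6mHZlVniaqqmGVUNEaJvMy6mHZmZ5q7u6mGdlVnm83cuph2ZnibzMy6mIdmeKze7cqYdmZ5rN3dy6mYiIq97u7LmHZmebze7ty6qZmaze/+26h2Zom97u7cuqqZq83v/tuod2eJve/u3LqpmavN7u3LmHdnebzu7ty6"/>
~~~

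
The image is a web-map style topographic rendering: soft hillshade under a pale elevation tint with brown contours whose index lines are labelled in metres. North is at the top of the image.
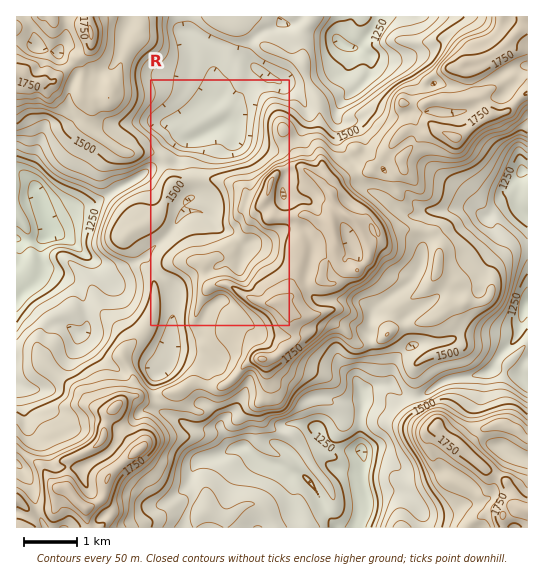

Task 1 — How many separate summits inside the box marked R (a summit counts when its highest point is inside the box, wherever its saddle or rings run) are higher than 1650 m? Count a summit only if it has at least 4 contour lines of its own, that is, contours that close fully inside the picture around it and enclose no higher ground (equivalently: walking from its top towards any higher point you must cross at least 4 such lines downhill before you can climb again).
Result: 1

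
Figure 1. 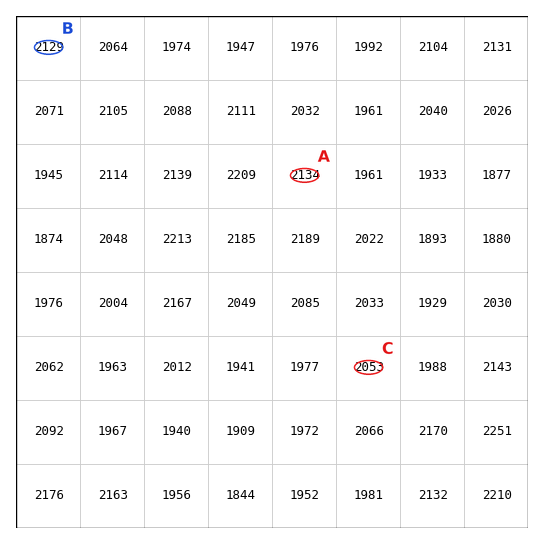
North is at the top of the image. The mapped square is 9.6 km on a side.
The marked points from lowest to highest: C B A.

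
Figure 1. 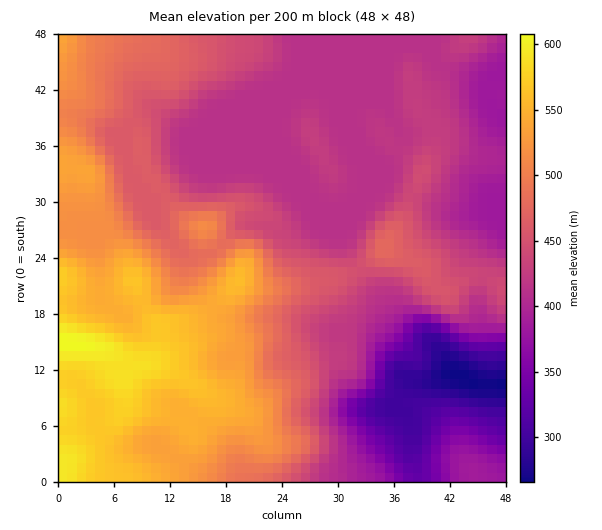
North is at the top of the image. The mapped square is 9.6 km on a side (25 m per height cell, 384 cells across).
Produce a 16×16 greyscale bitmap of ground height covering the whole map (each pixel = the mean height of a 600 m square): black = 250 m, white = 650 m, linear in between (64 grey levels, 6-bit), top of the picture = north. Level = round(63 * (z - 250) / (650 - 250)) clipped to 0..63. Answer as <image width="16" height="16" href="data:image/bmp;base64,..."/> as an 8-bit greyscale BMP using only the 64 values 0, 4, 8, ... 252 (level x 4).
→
<image width="16" height="16" href="data:image/bmp;base64,Qk02BQAAAAAAADYEAAAoAAAAEAAAABAAAAABAAgAAAAAAAABAAATCwAAEwsAAAABAAAAAAAAAAAAAAEBAQACAgIAAwMDAAQEBAAFBQUABgYGAAcHBwAICAgACQkJAAoKCgALCwsADAwMAA0NDQAODg4ADw8PABAQEAAREREAEhISABMTEwAUFBQAFRUVABYWFgAXFxcAGBgYABkZGQAaGhoAGxsbABwcHAAdHR0AHh4eAB8fHwAgICAAISEhACIiIgAjIyMAJCQkACUlJQAmJiYAJycnACgoKAApKSkAKioqACsrKwAsLCwALS0tAC4uLgAvLy8AMDAwADExMQAyMjIAMzMzADQ0NAA1NTUANjY2ADc3NwA4ODgAOTk5ADo6OgA7OzsAPDw8AD09PQA+Pj4APz8/AEBAQABBQUEAQkJCAENDQwBEREQARUVFAEZGRgBHR0cASEhIAElJSQBKSkoAS0tLAExMTABNTU0ATk5OAE9PTwBQUFAAUVFRAFJSUgBTU1MAVFRUAFVVVQBWVlYAV1dXAFhYWABZWVkAWlpaAFtbWwBcXFwAXV1dAF5eXgBfX18AYGBgAGFhYQBiYmIAY2NjAGRkZABlZWUAZmZmAGdnZwBoaGgAaWlpAGpqagBra2sAbGxsAG1tbQBubm4Ab29vAHBwcABxcXEAcnJyAHNzcwB0dHQAdXV1AHZ2dgB3d3cAeHh4AHl5eQB6enoAe3t7AHx8fAB9fX0Afn5+AH9/fwCAgIAAgYGBAIKCggCDg4MAhISEAIWFhQCGhoYAh4eHAIiIiACJiYkAioqKAIuLiwCMjIwAjY2NAI6OjgCPj48AkJCQAJGRkQCSkpIAk5OTAJSUlACVlZUAlpaWAJeXlwCYmJgAmZmZAJqamgCbm5sAnJycAJ2dnQCenp4An5+fAKCgoAChoaEAoqKiAKOjowCkpKQApaWlAKampgCnp6cAqKioAKmpqQCqqqoAq6urAKysrACtra0Arq6uAK+vrwCwsLAAsbGxALKysgCzs7MAtLS0ALW1tQC2trYAt7e3ALi4uAC5ubkAurq6ALu7uwC8vLwAvb29AL6+vgC/v78AwMDAAMHBwQDCwsIAw8PDAMTExADFxcUAxsbGAMfHxwDIyMgAycnJAMrKygDLy8sAzMzMAM3NzQDOzs4Az8/PANDQ0ADR0dEA0tLSANPT0wDU1NQA1dXVANbW1gDX19cA2NjYANnZ2QDa2toA29vbANzc3ADd3d0A3t7eAN/f3wDg4OAA4eHhAOLi4gDj4+MA5OTkAOXl5QDm5uYA5+fnAOjo6ADp6ekA6urqAOvr6wDs7OwA7e3tAO7u7gDv7+8A8PDwAPHx8QDy8vIA8/PzAPT09AD19fUA9vb2APf39wD4+PgA+fn5APr6+gD7+/sA/Pz8AP39/QD+/v4A////ANTIxLi0qJyYhGxcSDA8VFDQyMC0uLSsrJh0UDQkNEQ40MjMwLy8uKyMaDwkICgoIMzQ1MjEwLSgjHRYMBwUDAzY2NTQyLiwmIR0aEQoGBwk1MzAyMS4sJiAcGxcQDRQVMS8wLiwuLigiHx0aGh4cHDAtMCsmKS8oIiAfHyAgHh0rKislJCYmIR0bGyIhHhoXKiolISUmIB4bGhodHxoXFSwqIiEeHB0bGhoaGh0bFxUtKCEgGhoaGhobGhocHRkXKSMhHxoaGhobGxoaGxwZFigmIiAdGhoaGhoaGhsbGBUqJiMiIR8cGhoaGhobGhgVKyclJCIgHhwaGhoaGhobGA="/>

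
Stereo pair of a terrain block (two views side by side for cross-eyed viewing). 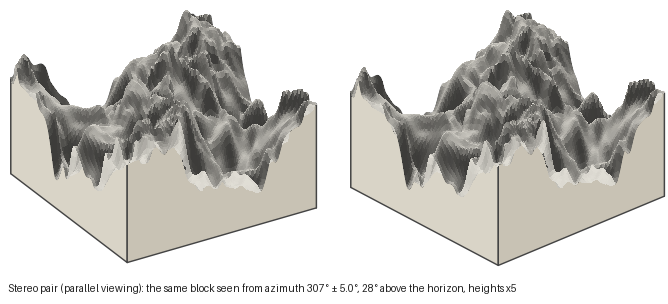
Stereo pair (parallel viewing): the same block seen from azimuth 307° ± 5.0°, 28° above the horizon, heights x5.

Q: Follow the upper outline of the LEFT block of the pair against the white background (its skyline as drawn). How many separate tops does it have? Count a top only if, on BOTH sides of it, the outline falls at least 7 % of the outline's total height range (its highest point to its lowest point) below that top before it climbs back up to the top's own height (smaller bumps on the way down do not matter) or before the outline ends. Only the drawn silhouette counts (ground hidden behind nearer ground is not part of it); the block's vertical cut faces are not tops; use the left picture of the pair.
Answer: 3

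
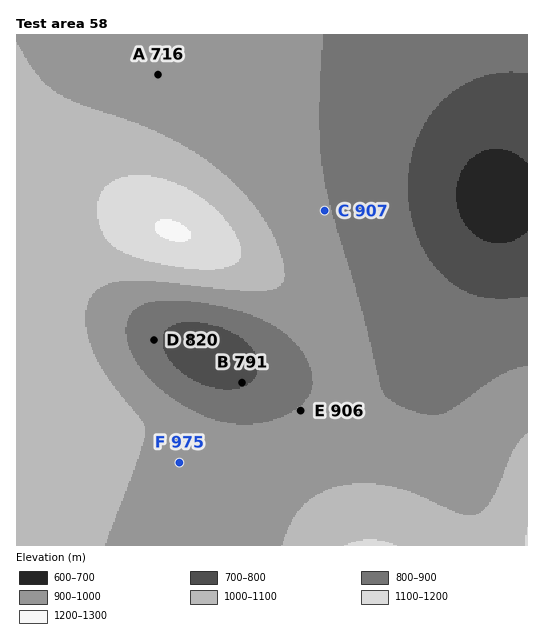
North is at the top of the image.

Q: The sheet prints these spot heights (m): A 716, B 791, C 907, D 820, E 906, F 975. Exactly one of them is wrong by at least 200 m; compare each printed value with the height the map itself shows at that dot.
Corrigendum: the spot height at A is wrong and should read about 966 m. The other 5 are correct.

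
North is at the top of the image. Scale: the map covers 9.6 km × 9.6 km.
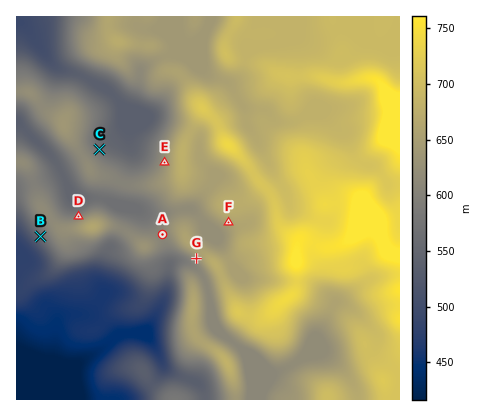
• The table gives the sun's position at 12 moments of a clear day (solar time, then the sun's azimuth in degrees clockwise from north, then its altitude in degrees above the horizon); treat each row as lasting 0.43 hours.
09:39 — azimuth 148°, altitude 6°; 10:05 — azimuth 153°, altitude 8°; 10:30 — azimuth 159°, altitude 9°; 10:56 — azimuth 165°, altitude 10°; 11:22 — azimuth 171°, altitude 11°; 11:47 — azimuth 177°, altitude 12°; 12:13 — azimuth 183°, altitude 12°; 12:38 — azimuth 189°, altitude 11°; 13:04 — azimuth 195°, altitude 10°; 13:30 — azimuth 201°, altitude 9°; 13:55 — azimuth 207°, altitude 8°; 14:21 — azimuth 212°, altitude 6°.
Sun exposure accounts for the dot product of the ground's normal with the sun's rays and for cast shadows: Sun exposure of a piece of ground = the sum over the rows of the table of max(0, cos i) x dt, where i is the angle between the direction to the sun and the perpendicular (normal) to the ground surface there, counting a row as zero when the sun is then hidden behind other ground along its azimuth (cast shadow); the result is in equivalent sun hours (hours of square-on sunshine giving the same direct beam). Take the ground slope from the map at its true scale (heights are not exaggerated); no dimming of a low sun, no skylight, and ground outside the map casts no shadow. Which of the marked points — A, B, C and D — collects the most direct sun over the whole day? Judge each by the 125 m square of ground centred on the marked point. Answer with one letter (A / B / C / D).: B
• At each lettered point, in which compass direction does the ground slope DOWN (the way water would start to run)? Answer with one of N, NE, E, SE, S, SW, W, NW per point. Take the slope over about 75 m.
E W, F SW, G SW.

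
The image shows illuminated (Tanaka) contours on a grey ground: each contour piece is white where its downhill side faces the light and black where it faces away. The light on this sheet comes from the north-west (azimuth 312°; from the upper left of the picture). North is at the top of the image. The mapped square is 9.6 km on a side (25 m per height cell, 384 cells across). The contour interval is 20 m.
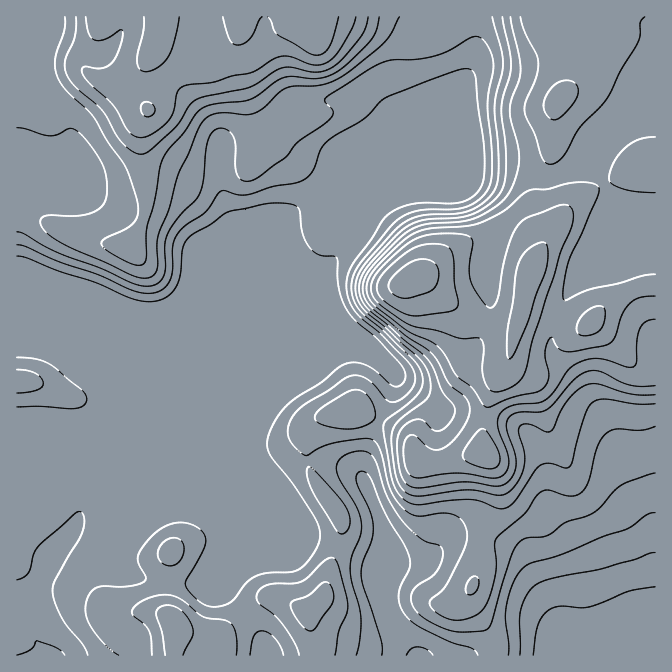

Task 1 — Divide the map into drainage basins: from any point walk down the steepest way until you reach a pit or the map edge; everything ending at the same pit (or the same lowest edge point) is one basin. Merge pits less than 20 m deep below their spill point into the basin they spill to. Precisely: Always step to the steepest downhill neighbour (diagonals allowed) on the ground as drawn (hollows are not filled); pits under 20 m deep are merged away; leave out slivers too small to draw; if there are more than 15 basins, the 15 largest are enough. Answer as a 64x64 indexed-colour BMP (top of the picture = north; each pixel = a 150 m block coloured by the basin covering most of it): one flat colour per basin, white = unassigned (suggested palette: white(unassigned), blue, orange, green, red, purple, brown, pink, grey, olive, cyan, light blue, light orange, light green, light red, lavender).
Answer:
<image width="64" height="64" href="data:image/bmp;base64,Qk12CAAAAAAAAHYAAAAoAAAAQAAAAEAAAAABAAQAAAAAAAAIAAATCwAAEwsAABAAAAAAAAAA////ALR3HwAOf/8ALKAsACgn1gC9Z5QAS1aMAMJ34wB/f38AIr28AM++FwDox64AeLv/AIrfmACWmP8A1bDFABERERERERERIiIRERERETMzMzMzMzMzMyIiIiIiIiIiEREREREREREiIhERERERMzMzMzMzMzMzIiIiIiIiIiIRERERERERESEREREREREzMzMzMzMzMzIiIiIiIiIiIhEREREREREREREREREREzMzMzMzMzMzIiIiIiIiIiIiERERERERERERERERERETMzMzMzMzMzMiIiIiIiIiIiIREREREREREREREREREREzMzMzMzMzMiIiIiIiIiIiIhERERERERERERERERERERMzMzMzMzMyIiIiIiIiIiIiEREREREREREREREREREREzMzMzMzMzMiIiIiIiIiIiIRERERERERERERERERERETMzMzMzMzMyIiIiIiIiIiIhEREREREREREREREREREREzMzMzMzMzIiIiIiIiIiIiERERERERERERERERERERETMzMzMzMzMiIiIiIiIiIiIRERERERERERERERERERERMzMzMzMzMyIiIiIiIiIiIhERERERERERERERERERERETMzMzMzMzIiIiIiIiIiIiERERERERERERERERERERETMzMzMzMzMyIiIiIiIiIiIRERERERERERERERERERERMzMzMzMzMzIiIiIiIiIiIhERERERERERERERERERERMzMzMzMzMzMyIiIiIiIiIiEREREREREREREREREREREzMzMzMzMzMzIiIiIiIiIiIREREREREREREREREREREzMzMzMzMzMzMiIiIiIiIiIhEREREREREREREREREREzMzMzMzMzMzMyIiIiIiIiIiERERERERERERERERERETMzMzMzMREzMyIiIiIiIiIiIRERERERERERERERERERMzMzMzMxERERIiIiIiIiIiIhEREREREREREREREREREzMzMzMxEREREiIiIiIiIiIiERERERERERERERERERETMzMzMxERERESIiIiIiIiIiIREREREREREREREREREREzMzMRERERERIiIiIiIiIiIhEREREREREREREREREREREREREREREREiIiIiIiIiIiERERERERERERERERERERERERERERERESIiIiIiIiIiIREREREREREREREREREREREREREREREREiIiIiIiIiIhERERERERERERERERERERERERERERERESIiIiIiIiIiEREREREREREREREREREREREREREREREREiIiIiIiIiIRERERERERERERERERERERERERERERERESIiIiIiIiIhEREREREREREREREREREREREREREREREREiIiIiIiIiERERERERERERERERERERERERERERERERESIiIiIiIiIRERERERERERERERERERERERERERERERERIiIiIiIiIhEREREREREREREREREREREREREREREREiIiIiIiIiIiERERERERERERERERERERERERERERERIiIiIiIiIiIiIRERERERERERERERERERERERERERESIiIiIiIiIiIiIhERERERERERERERERERERERERERESIiIiIiIiIiIiIiERERERERERERERERERERERERERESIiIiIiIiIiIiIiIRERERERERERERERERERERERERERIiIiIiIiIiIiIiIhERERERERERERERERERERERERERESIiIiIiIiIiIiIiEREREREREREREREREREREREREREREiIiIiEiIiIiIiIRERERIiIRERERERERERERERERERERESIiERIiIiIiIhEREiIiIhERERERERERERERERERERERERERESIiIiIiERIiIiIiIRERERERERERERERERERERERERERIiIiIiIRIiIiIiIhEREREREREREREREREREREREREREiIiIiIiIiIiIiIiERERERERERERERERERERERERERESIiIiIiIiIiIiIiIRERERERERERERERERERERERERERIiIiIiIiIiIiIiIhERERERERERERERERERERERERERIiIiIiIiIiIiIiIiEREREREREREREREREREREREREREiIiIiIiIiIiIiIiIRERERERERERERERERERERERERESIiIiIiIiIiIiIiIhEREREREREREREREREREREREREREiIiIiIiIiIiIiIhERERERERERERERERERERERERERESIiIiIiIiIiIiIiIRERERERERERERERERERERERERERIiIiIiIiIiIiIiIhEREREREREREREREREREREREREREiIiIiIiIiIiIiIiERERERERERERERERERERERERERESIiIiIiIiIiIiIiIRERERERERERERERERERERERERERIiIiIiIiIiIiIiIRERERERERERERERERERERERERERESIiIiIiIiIiIiIhERERERERERERERERERERERERERERIiIiIiIiIiIiIiIRERERERERERERERERERERERERERIiIiIiIiIiIiIiIhERIiEREREREREREREREREREREREiIiIiIiIiIiIiIiISIiIhEREREREREREREREREREREiIiIiIiIiIiIiIiIiIiIiIRERERERERERERERERERESIiIiIiIiIiIiIiIiIiIiIhERERERERERERERERERESIiIiIiIiIiIiIiIiIiIiIiERERERERERERERERERERIiIiIiIi"/>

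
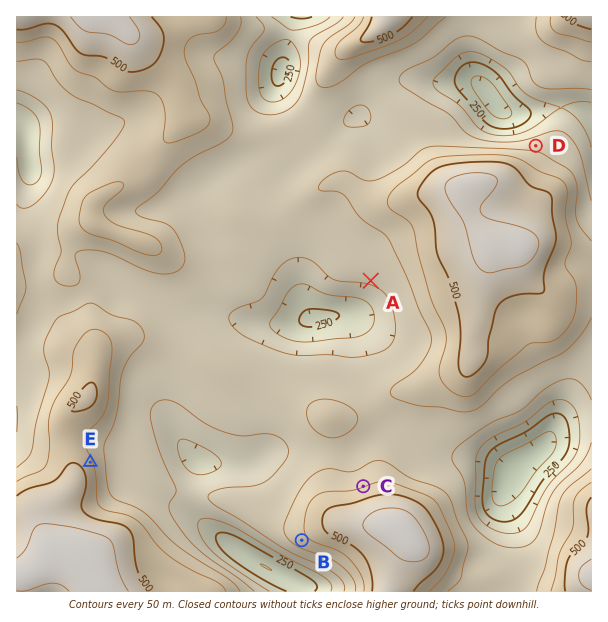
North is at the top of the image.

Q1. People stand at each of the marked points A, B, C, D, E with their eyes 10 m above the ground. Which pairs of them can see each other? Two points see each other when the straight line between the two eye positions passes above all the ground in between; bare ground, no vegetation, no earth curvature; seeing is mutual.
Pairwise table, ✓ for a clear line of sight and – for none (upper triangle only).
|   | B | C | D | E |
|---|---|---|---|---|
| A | – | ✓ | – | ✓ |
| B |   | – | – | ✓ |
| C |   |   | – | ✓ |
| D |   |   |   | – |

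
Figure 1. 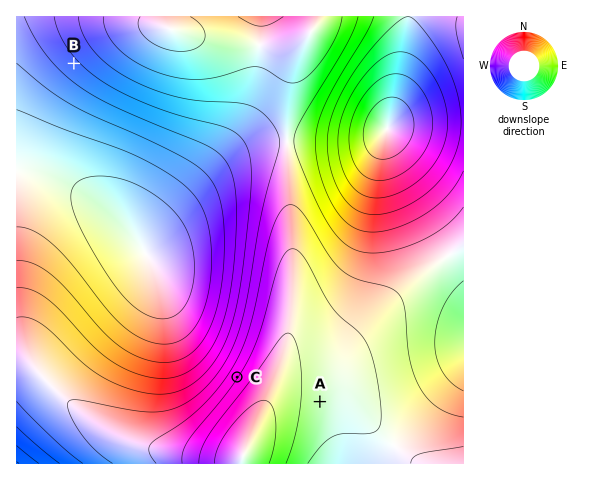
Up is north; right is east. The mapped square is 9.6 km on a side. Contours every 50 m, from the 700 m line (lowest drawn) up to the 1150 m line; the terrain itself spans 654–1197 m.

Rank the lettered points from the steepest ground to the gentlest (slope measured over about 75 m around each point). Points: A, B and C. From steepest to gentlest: C B A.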